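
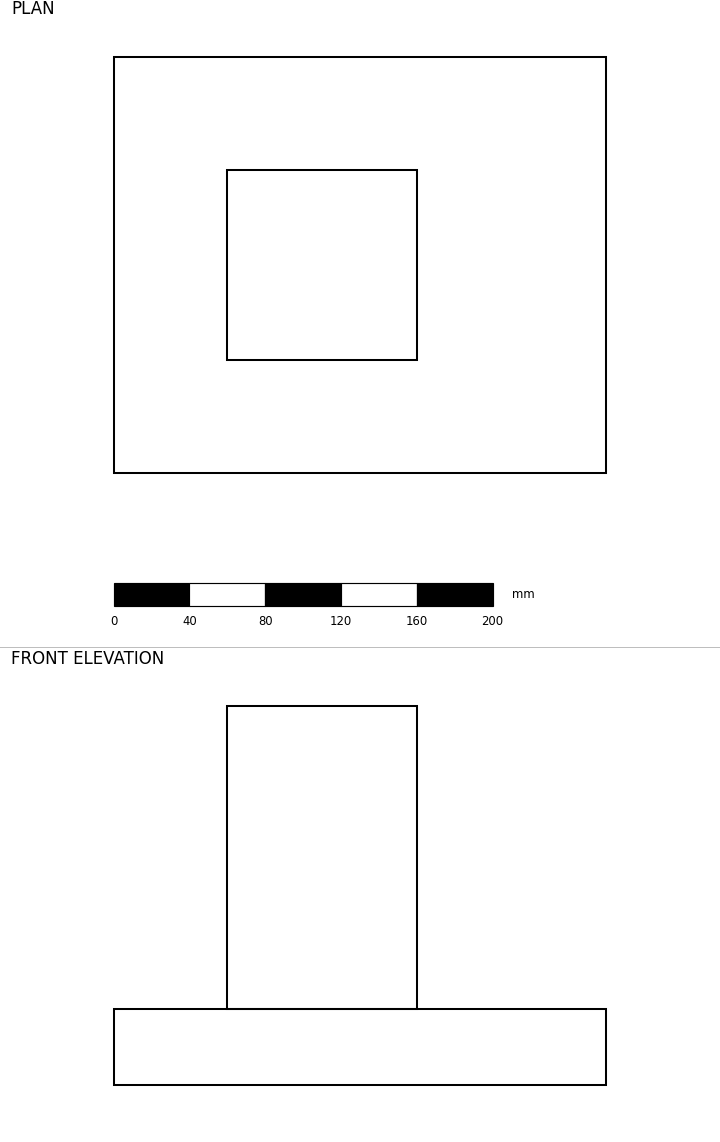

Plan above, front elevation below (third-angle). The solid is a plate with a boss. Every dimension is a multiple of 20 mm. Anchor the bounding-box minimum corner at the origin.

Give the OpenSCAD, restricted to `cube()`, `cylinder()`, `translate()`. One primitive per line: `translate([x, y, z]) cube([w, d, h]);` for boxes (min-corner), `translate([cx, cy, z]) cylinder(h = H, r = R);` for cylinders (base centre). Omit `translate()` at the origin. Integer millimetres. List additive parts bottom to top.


cube([260, 220, 40]);
translate([60, 60, 40]) cube([100, 100, 160]);


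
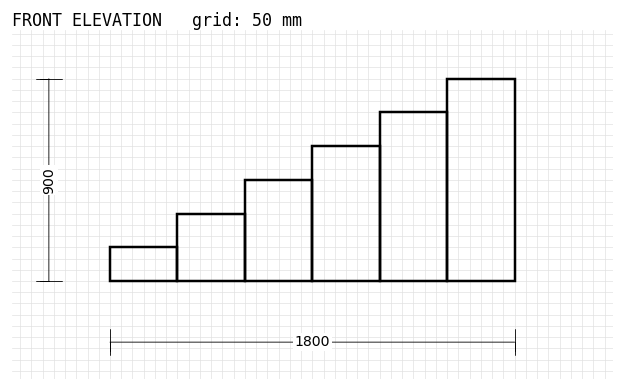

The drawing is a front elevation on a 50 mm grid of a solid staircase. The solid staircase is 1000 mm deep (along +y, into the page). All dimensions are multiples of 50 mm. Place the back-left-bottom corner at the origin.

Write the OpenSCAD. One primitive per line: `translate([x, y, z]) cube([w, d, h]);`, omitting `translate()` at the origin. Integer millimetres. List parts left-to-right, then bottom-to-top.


cube([300, 1000, 150]);
translate([300, 0, 0]) cube([300, 1000, 300]);
translate([600, 0, 0]) cube([300, 1000, 450]);
translate([900, 0, 0]) cube([300, 1000, 600]);
translate([1200, 0, 0]) cube([300, 1000, 750]);
translate([1500, 0, 0]) cube([300, 1000, 900]);


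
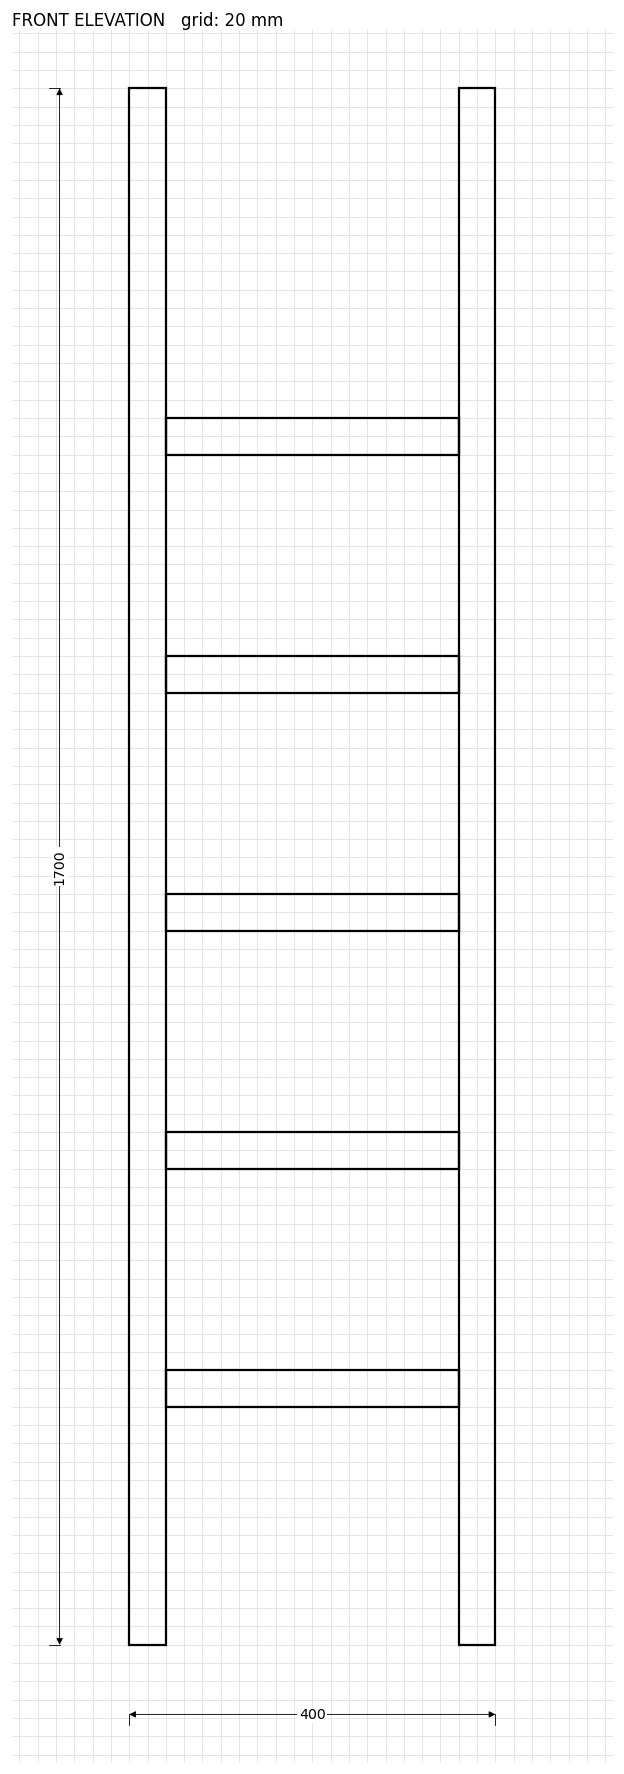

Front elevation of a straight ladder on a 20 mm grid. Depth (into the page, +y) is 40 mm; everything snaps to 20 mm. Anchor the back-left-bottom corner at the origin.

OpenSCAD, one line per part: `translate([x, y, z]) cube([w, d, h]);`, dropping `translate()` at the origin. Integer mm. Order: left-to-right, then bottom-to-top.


cube([40, 40, 1700]);
translate([40, 0, 260]) cube([320, 40, 40]);
translate([40, 0, 520]) cube([320, 40, 40]);
translate([40, 0, 780]) cube([320, 40, 40]);
translate([40, 0, 1040]) cube([320, 40, 40]);
translate([40, 0, 1300]) cube([320, 40, 40]);
translate([360, 0, 0]) cube([40, 40, 1700]);


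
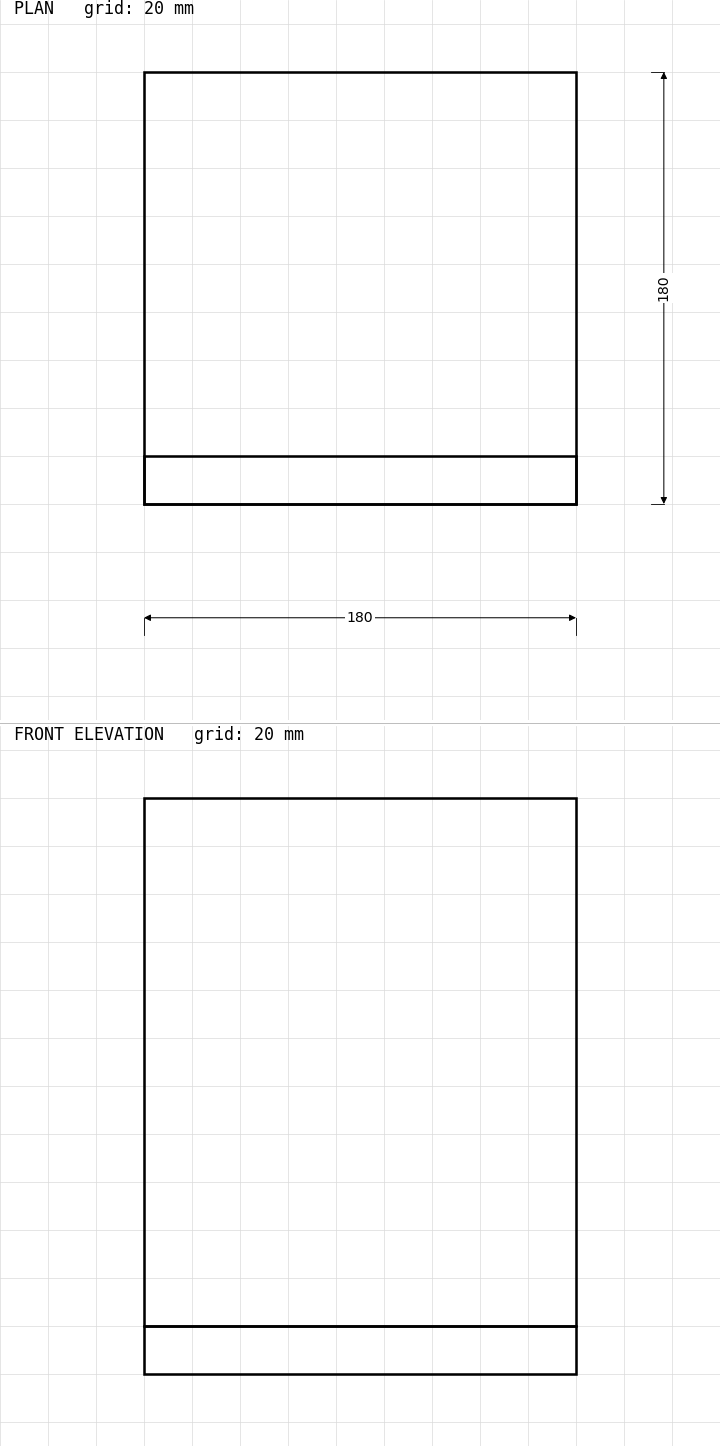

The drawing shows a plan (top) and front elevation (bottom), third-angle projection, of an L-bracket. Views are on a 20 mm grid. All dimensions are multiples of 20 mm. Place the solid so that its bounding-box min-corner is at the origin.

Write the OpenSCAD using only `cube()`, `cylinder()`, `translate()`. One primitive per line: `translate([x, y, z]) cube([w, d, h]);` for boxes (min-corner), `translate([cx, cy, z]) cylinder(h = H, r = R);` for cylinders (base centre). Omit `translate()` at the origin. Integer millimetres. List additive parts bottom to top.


cube([180, 180, 20]);
translate([0, 0, 20]) cube([180, 20, 220]);


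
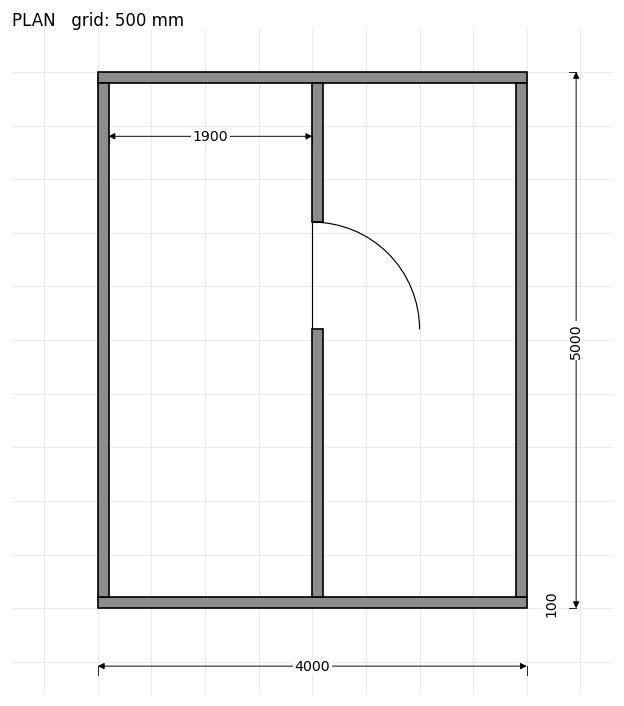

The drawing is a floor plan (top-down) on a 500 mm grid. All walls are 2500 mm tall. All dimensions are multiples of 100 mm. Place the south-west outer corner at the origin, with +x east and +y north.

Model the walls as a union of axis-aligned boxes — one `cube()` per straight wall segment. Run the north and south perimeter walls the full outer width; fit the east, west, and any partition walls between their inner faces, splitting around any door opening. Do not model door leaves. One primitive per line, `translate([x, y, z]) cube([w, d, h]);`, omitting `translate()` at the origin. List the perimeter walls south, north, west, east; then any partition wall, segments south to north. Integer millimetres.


cube([4000, 100, 2500]);
translate([0, 4900, 0]) cube([4000, 100, 2500]);
translate([0, 100, 0]) cube([100, 4800, 2500]);
translate([3900, 100, 0]) cube([100, 4800, 2500]);
translate([2000, 100, 0]) cube([100, 2500, 2500]);
translate([2000, 3600, 0]) cube([100, 1300, 2500]);


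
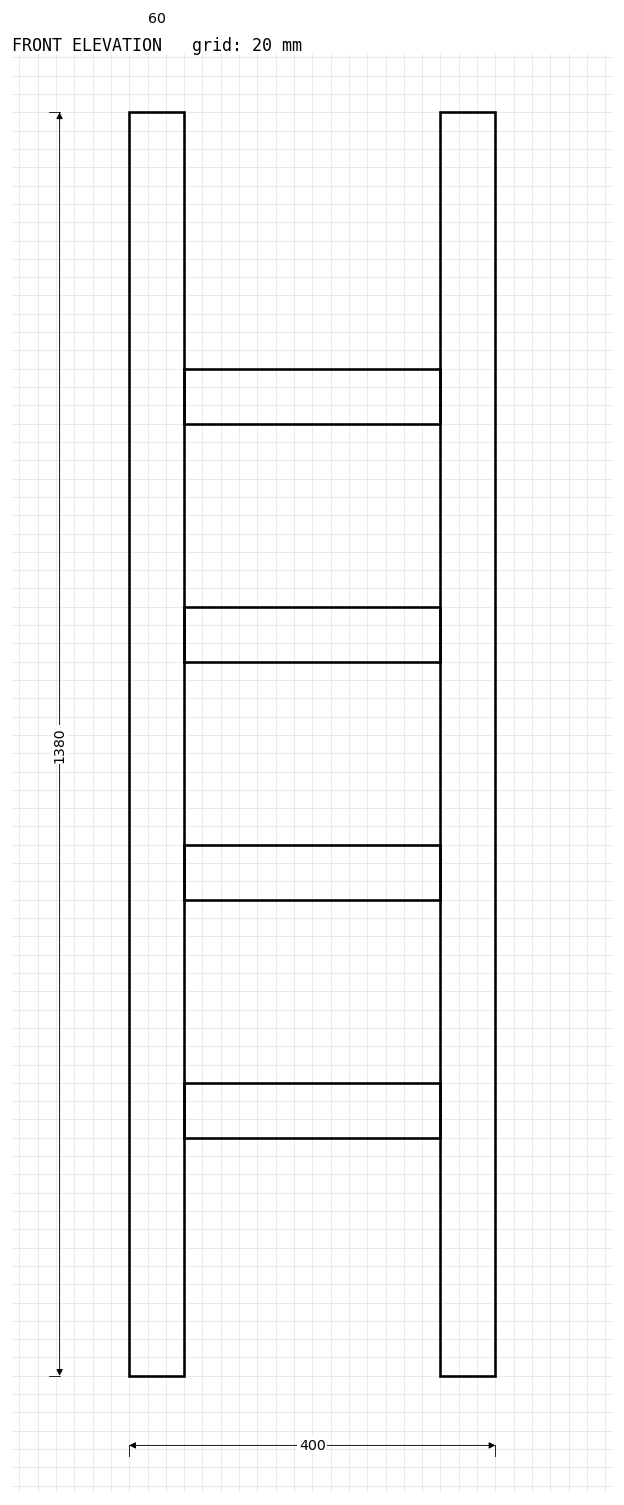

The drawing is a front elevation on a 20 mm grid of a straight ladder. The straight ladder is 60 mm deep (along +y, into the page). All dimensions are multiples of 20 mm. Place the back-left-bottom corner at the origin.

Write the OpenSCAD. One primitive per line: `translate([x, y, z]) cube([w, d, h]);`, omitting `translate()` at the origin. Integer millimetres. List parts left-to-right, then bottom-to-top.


cube([60, 60, 1380]);
translate([60, 0, 260]) cube([280, 60, 60]);
translate([60, 0, 520]) cube([280, 60, 60]);
translate([60, 0, 780]) cube([280, 60, 60]);
translate([60, 0, 1040]) cube([280, 60, 60]);
translate([340, 0, 0]) cube([60, 60, 1380]);


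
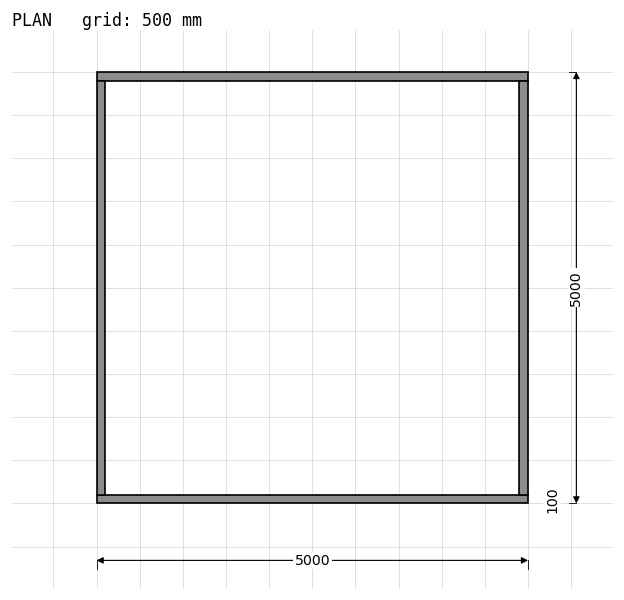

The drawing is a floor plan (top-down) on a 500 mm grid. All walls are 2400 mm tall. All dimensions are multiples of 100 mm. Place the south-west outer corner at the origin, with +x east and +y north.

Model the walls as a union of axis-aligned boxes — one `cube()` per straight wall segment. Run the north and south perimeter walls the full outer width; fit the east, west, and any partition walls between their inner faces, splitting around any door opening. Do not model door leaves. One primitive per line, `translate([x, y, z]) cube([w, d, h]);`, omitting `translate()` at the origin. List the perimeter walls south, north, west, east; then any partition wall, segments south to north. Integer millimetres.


cube([5000, 100, 2400]);
translate([0, 4900, 0]) cube([5000, 100, 2400]);
translate([0, 100, 0]) cube([100, 4800, 2400]);
translate([4900, 100, 0]) cube([100, 4800, 2400]);


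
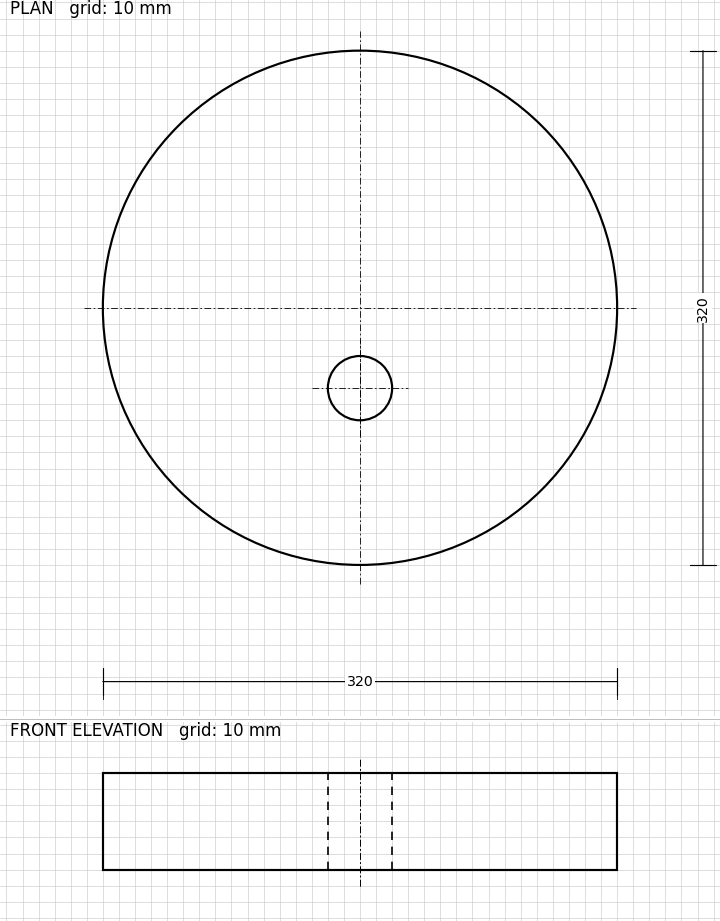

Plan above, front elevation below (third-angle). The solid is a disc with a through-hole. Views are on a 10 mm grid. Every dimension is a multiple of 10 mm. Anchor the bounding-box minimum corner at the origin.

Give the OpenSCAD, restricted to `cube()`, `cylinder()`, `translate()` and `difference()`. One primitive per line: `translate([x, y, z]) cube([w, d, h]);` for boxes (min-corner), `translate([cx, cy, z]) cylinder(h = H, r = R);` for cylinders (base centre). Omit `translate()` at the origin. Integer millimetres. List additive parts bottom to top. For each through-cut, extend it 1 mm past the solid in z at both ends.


difference() {
  translate([160, 160, 0]) cylinder(h = 60, r = 160);
  translate([160, 110, -1]) cylinder(h = 62, r = 20);
}


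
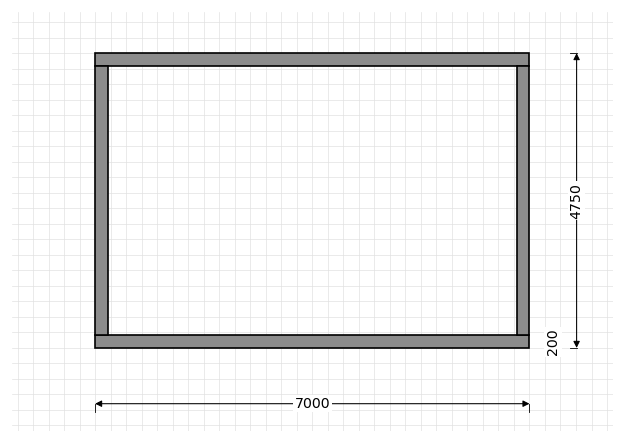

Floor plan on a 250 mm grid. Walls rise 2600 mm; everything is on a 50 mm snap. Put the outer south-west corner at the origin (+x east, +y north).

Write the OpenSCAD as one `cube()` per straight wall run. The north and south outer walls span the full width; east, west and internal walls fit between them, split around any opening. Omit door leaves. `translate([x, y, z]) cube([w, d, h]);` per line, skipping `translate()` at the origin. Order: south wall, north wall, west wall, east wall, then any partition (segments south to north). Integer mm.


cube([7000, 200, 2600]);
translate([0, 4550, 0]) cube([7000, 200, 2600]);
translate([0, 200, 0]) cube([200, 4350, 2600]);
translate([6800, 200, 0]) cube([200, 4350, 2600]);


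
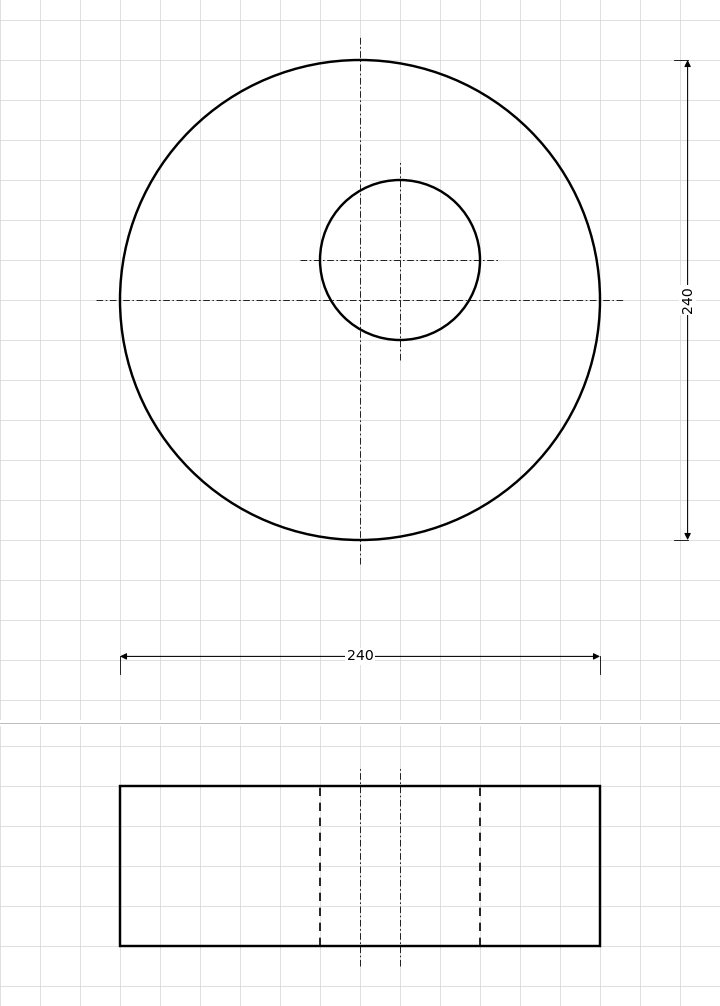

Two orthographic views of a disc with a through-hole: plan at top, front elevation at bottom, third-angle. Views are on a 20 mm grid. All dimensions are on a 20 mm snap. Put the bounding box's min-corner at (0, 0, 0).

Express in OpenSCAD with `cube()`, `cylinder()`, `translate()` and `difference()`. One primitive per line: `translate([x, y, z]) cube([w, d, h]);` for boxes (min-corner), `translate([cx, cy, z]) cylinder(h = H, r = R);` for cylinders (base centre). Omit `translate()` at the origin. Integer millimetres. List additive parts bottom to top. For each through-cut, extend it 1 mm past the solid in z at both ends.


difference() {
  translate([120, 120, 0]) cylinder(h = 80, r = 120);
  translate([140, 140, -1]) cylinder(h = 82, r = 40);
}


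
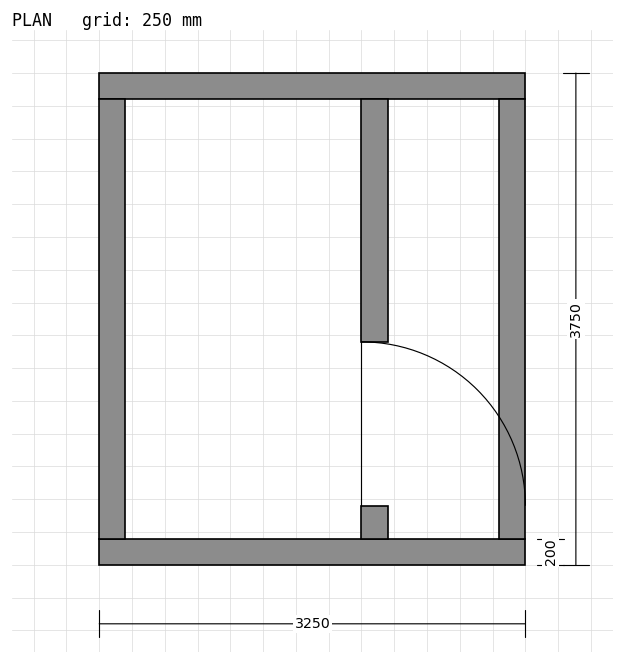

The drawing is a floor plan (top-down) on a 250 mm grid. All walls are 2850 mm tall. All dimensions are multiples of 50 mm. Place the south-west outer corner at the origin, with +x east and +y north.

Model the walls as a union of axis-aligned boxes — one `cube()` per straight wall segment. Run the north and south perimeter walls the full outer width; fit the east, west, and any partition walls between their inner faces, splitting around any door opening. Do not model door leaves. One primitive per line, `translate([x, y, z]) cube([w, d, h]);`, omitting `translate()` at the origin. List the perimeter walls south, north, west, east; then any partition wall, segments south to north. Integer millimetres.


cube([3250, 200, 2850]);
translate([0, 3550, 0]) cube([3250, 200, 2850]);
translate([0, 200, 0]) cube([200, 3350, 2850]);
translate([3050, 200, 0]) cube([200, 3350, 2850]);
translate([2000, 200, 0]) cube([200, 250, 2850]);
translate([2000, 1700, 0]) cube([200, 1850, 2850]);


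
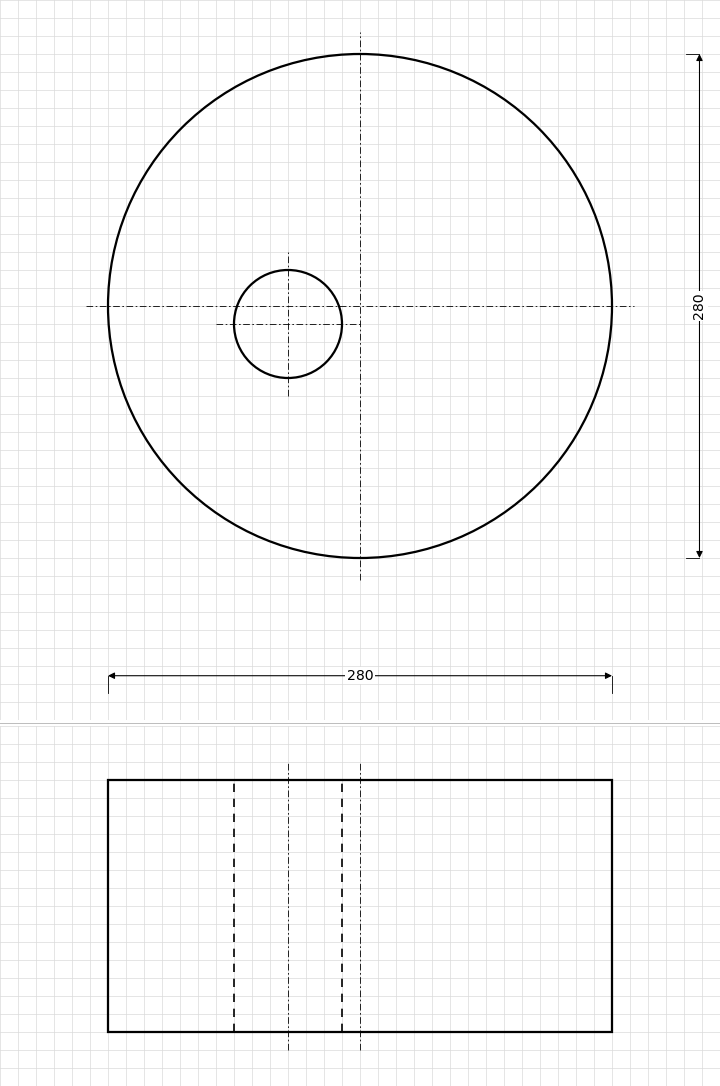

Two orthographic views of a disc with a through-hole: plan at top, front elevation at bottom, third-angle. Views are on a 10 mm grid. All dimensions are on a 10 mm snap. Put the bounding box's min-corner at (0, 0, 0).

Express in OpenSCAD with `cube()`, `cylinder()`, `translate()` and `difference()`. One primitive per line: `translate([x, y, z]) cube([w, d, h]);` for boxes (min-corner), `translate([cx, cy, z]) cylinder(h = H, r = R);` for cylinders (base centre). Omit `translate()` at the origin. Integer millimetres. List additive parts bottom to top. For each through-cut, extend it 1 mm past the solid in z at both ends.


difference() {
  translate([140, 140, 0]) cylinder(h = 140, r = 140);
  translate([100, 130, -1]) cylinder(h = 142, r = 30);
}


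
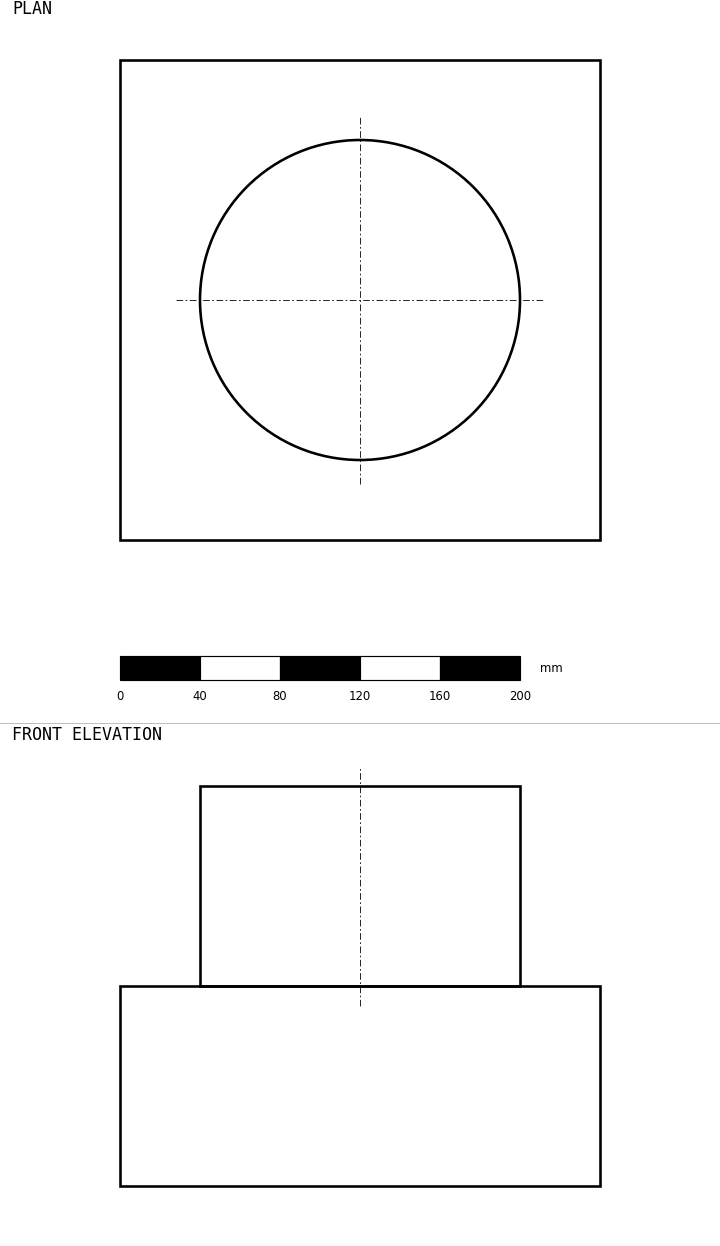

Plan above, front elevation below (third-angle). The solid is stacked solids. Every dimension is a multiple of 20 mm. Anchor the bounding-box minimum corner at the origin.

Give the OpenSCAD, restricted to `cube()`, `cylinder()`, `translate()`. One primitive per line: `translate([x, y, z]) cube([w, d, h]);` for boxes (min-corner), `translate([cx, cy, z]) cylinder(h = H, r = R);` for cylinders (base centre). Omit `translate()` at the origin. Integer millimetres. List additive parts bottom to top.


cube([240, 240, 100]);
translate([120, 120, 100]) cylinder(h = 100, r = 80);


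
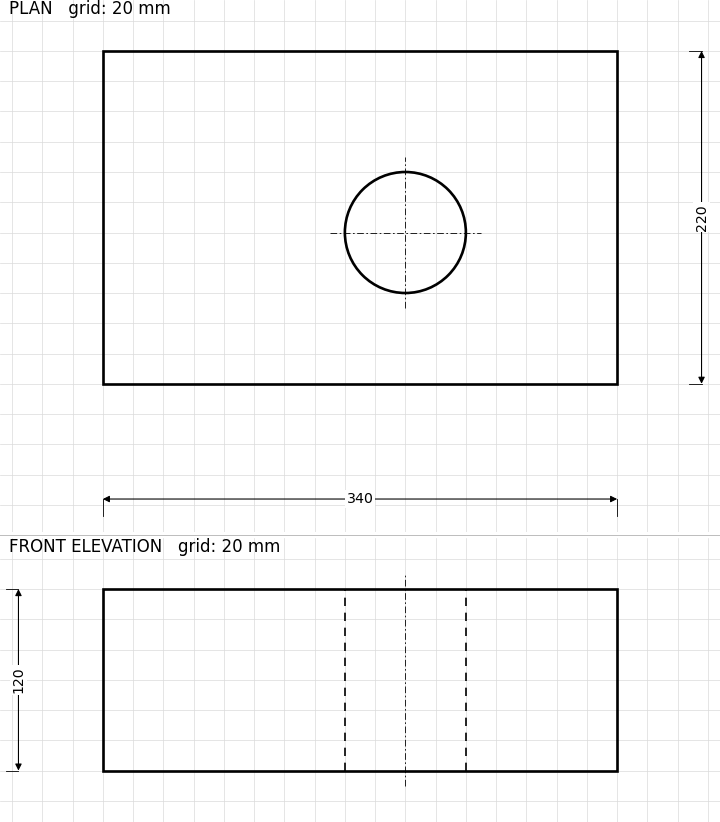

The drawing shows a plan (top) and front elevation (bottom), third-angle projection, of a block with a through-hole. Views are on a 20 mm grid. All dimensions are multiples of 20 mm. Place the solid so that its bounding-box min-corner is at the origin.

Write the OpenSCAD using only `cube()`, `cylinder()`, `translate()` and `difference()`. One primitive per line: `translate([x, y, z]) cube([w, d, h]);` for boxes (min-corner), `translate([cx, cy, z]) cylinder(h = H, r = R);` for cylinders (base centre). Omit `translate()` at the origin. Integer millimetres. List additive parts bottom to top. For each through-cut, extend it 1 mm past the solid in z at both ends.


difference() {
  cube([340, 220, 120]);
  translate([200, 100, -1]) cylinder(h = 122, r = 40);
}


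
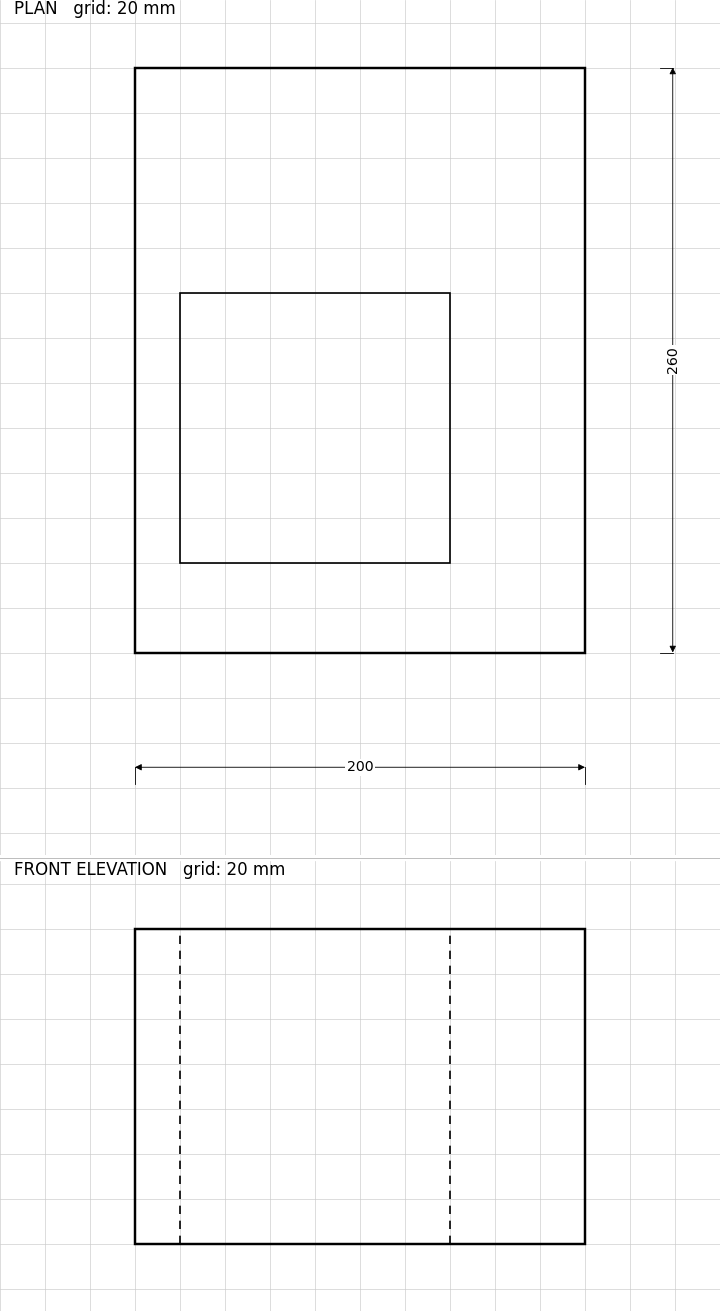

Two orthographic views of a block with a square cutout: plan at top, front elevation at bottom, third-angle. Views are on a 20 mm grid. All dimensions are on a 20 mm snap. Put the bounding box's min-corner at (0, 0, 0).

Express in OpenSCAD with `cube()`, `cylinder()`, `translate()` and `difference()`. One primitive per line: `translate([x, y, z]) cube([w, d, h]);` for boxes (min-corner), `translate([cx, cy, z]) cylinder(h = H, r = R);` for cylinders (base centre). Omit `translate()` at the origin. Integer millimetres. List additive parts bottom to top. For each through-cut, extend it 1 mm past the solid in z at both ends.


difference() {
  cube([200, 260, 140]);
  translate([20, 40, -1]) cube([120, 120, 142]);
}


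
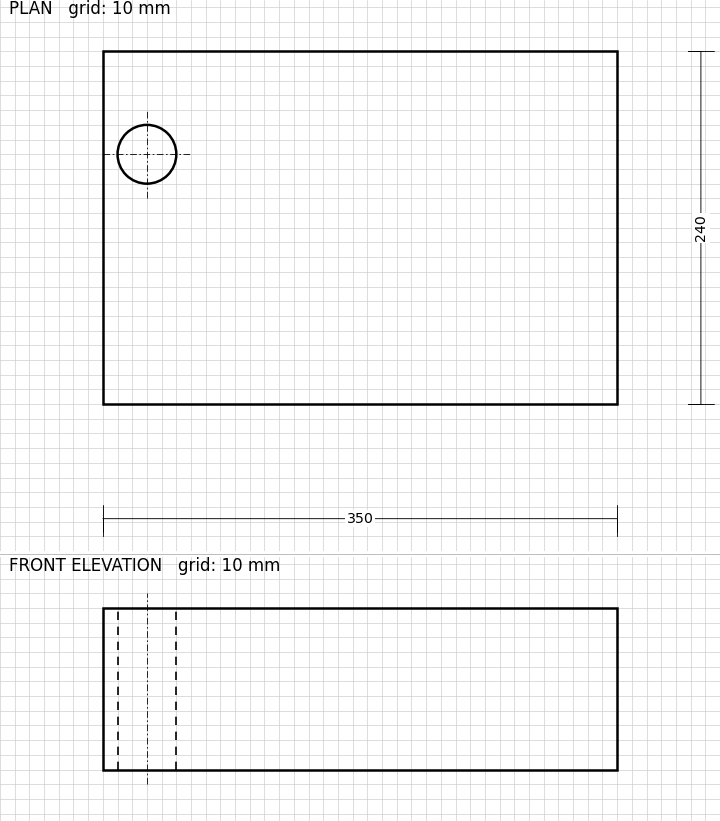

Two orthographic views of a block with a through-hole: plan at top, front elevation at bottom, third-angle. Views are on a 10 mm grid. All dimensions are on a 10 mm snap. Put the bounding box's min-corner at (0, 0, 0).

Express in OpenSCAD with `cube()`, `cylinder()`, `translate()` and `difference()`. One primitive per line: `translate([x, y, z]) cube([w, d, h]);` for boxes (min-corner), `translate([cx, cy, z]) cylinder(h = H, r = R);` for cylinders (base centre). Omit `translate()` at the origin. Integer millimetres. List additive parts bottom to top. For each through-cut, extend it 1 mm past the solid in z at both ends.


difference() {
  cube([350, 240, 110]);
  translate([30, 170, -1]) cylinder(h = 112, r = 20);
}


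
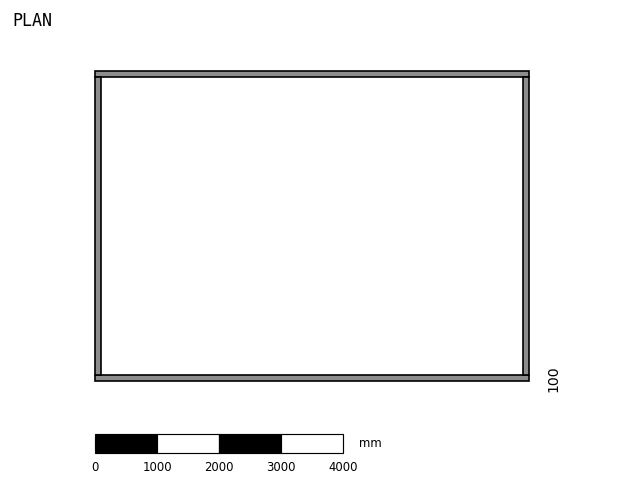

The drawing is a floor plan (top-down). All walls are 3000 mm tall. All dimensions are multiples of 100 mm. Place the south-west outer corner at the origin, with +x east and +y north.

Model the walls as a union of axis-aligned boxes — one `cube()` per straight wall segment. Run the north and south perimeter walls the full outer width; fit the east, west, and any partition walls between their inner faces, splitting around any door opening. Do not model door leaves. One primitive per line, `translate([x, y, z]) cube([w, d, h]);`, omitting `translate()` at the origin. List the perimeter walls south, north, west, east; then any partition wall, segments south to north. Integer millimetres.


cube([7000, 100, 3000]);
translate([0, 4900, 0]) cube([7000, 100, 3000]);
translate([0, 100, 0]) cube([100, 4800, 3000]);
translate([6900, 100, 0]) cube([100, 4800, 3000]);


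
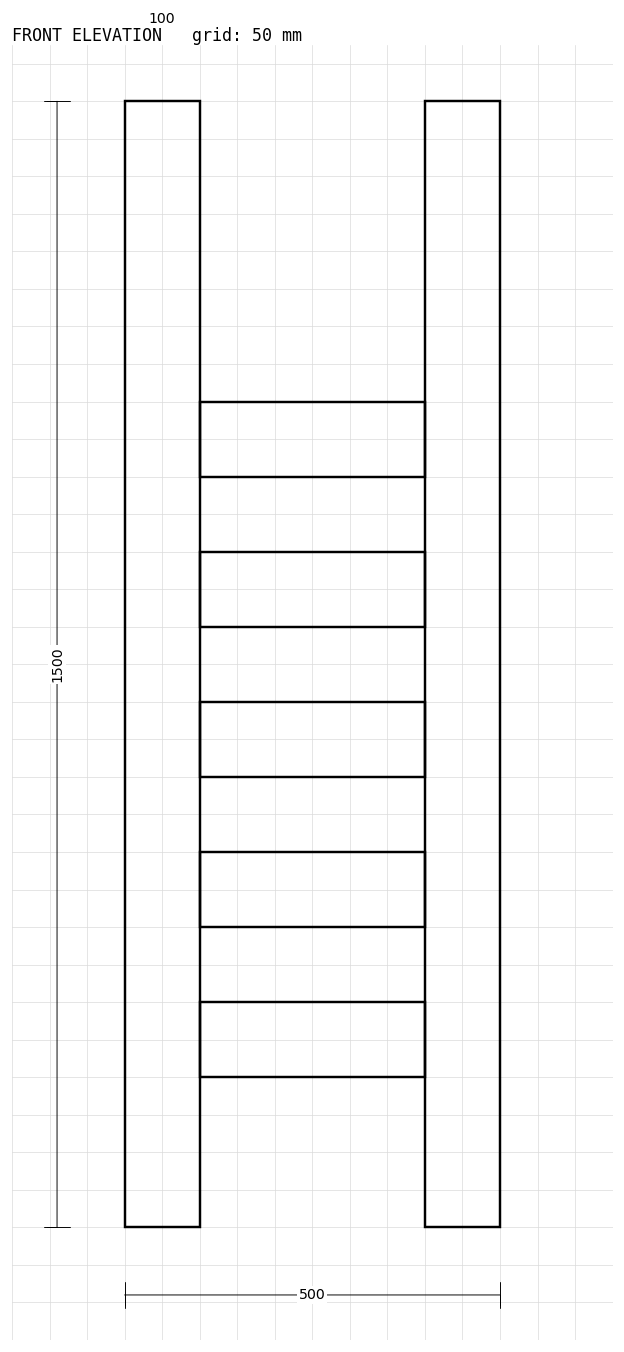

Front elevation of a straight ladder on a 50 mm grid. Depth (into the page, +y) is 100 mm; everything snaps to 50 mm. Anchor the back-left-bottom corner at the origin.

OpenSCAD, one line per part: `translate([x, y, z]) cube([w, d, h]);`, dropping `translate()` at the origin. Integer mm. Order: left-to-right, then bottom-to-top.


cube([100, 100, 1500]);
translate([100, 0, 200]) cube([300, 100, 100]);
translate([100, 0, 400]) cube([300, 100, 100]);
translate([100, 0, 600]) cube([300, 100, 100]);
translate([100, 0, 800]) cube([300, 100, 100]);
translate([100, 0, 1000]) cube([300, 100, 100]);
translate([400, 0, 0]) cube([100, 100, 1500]);


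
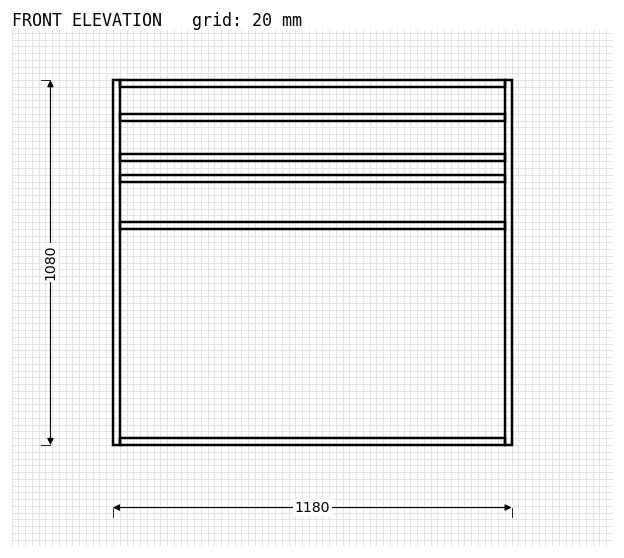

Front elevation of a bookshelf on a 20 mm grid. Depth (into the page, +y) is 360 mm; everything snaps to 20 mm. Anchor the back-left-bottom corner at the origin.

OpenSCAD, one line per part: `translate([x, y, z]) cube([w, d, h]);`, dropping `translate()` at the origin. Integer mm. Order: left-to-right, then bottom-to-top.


cube([20, 360, 1080]);
translate([20, 0, 0]) cube([1140, 360, 20]);
translate([20, 0, 640]) cube([1140, 360, 20]);
translate([20, 0, 780]) cube([1140, 360, 20]);
translate([20, 0, 840]) cube([1140, 360, 20]);
translate([20, 0, 960]) cube([1140, 360, 20]);
translate([20, 0, 1060]) cube([1140, 360, 20]);
translate([1160, 0, 0]) cube([20, 360, 1080]);


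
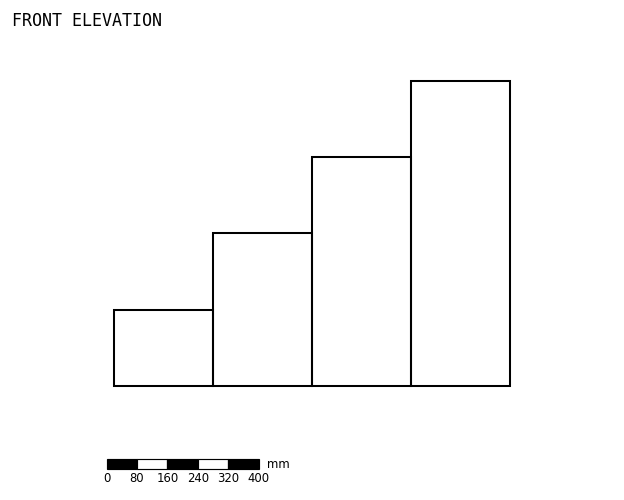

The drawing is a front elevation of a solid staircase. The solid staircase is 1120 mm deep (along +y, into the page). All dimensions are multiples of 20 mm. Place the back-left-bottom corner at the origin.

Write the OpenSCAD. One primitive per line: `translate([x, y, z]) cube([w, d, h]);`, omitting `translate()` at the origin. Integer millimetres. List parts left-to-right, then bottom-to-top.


cube([260, 1120, 200]);
translate([260, 0, 0]) cube([260, 1120, 400]);
translate([520, 0, 0]) cube([260, 1120, 600]);
translate([780, 0, 0]) cube([260, 1120, 800]);


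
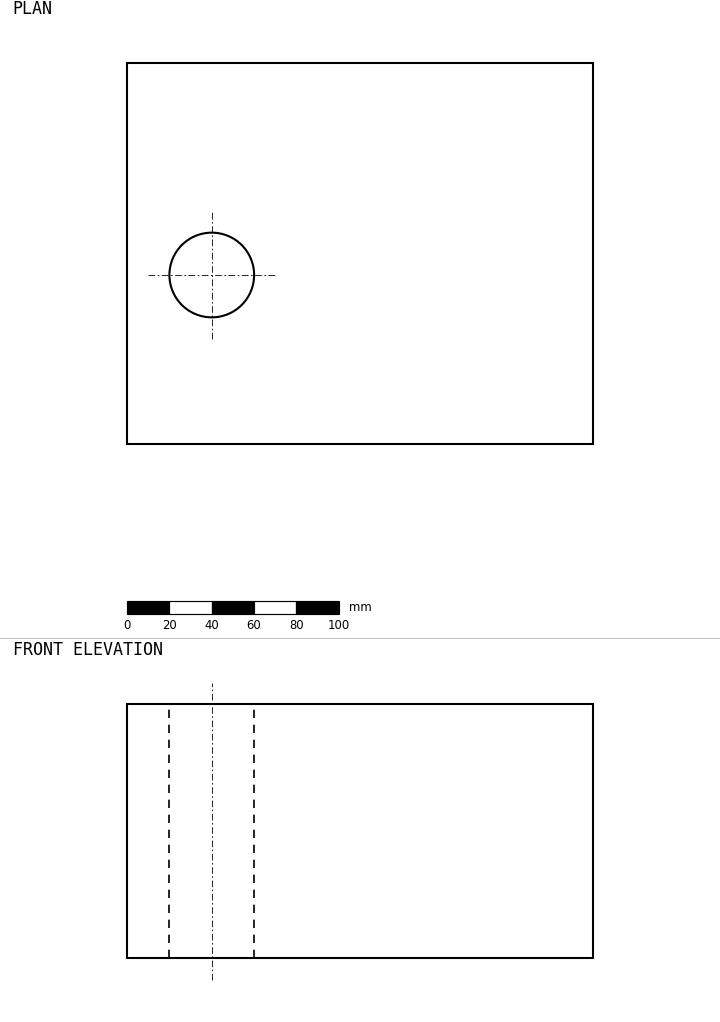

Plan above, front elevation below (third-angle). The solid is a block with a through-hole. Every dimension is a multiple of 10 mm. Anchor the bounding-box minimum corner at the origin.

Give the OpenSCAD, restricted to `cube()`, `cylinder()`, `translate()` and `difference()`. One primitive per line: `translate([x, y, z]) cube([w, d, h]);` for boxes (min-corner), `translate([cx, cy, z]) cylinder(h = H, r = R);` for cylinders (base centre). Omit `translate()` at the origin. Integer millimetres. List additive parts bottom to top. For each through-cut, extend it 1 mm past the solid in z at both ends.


difference() {
  cube([220, 180, 120]);
  translate([40, 80, -1]) cylinder(h = 122, r = 20);
}


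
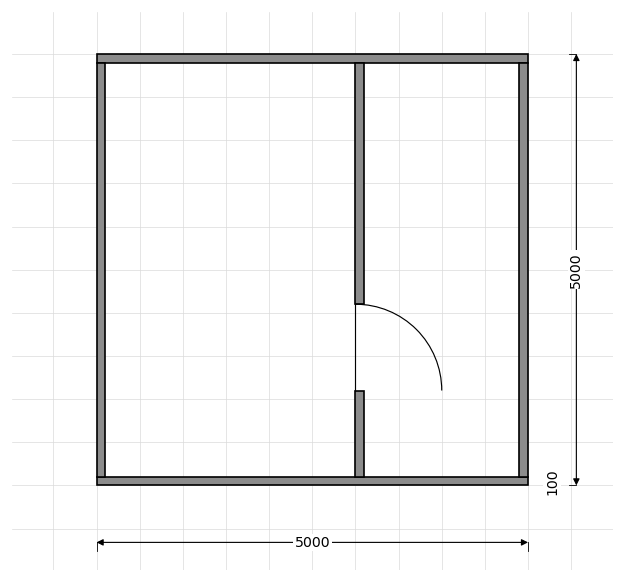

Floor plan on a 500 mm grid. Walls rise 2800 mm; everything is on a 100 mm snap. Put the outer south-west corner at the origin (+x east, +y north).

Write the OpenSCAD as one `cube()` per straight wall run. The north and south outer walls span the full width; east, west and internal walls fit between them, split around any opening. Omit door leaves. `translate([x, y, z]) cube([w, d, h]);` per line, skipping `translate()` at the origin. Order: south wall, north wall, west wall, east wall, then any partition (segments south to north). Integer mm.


cube([5000, 100, 2800]);
translate([0, 4900, 0]) cube([5000, 100, 2800]);
translate([0, 100, 0]) cube([100, 4800, 2800]);
translate([4900, 100, 0]) cube([100, 4800, 2800]);
translate([3000, 100, 0]) cube([100, 1000, 2800]);
translate([3000, 2100, 0]) cube([100, 2800, 2800]);


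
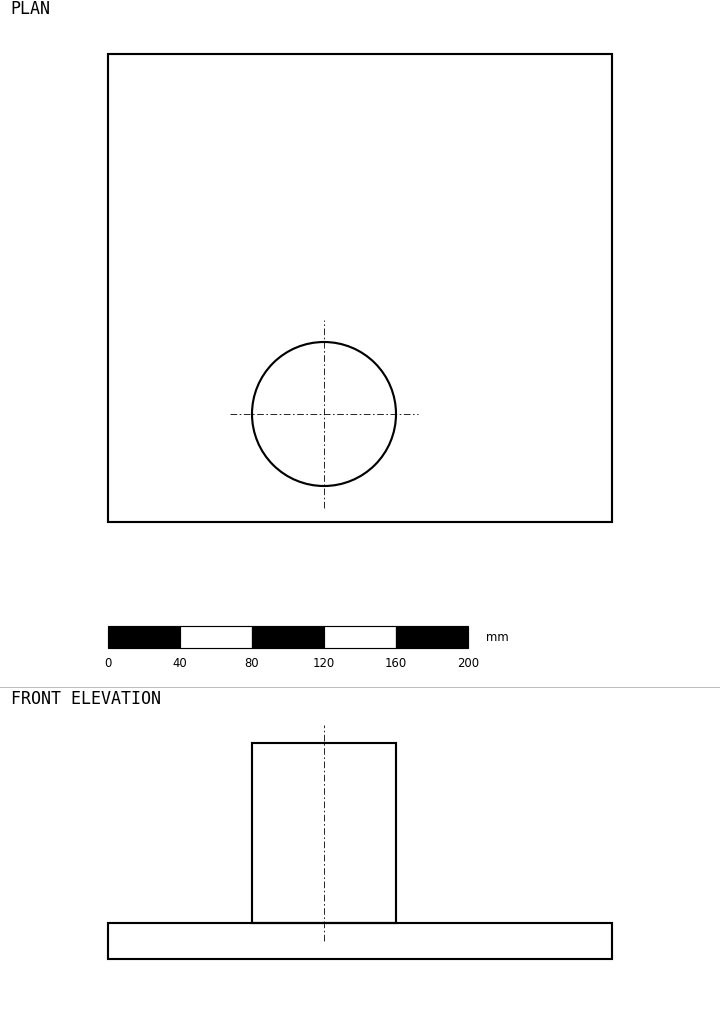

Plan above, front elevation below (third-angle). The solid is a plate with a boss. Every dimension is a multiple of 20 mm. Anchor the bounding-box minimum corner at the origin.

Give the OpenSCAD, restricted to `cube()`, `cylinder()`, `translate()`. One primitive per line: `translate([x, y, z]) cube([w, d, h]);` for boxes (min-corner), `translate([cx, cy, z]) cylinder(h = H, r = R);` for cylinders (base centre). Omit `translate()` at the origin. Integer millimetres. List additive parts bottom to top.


cube([280, 260, 20]);
translate([120, 60, 20]) cylinder(h = 100, r = 40);


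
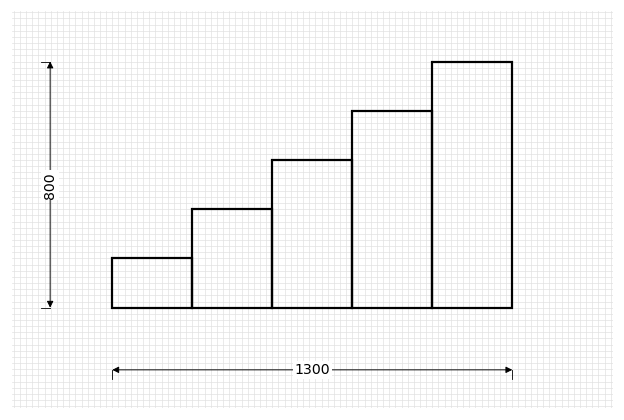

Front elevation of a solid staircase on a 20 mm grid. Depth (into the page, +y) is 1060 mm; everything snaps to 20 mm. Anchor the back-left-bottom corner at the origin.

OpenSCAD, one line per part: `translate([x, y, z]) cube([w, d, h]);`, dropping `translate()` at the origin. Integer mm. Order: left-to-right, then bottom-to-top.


cube([260, 1060, 160]);
translate([260, 0, 0]) cube([260, 1060, 320]);
translate([520, 0, 0]) cube([260, 1060, 480]);
translate([780, 0, 0]) cube([260, 1060, 640]);
translate([1040, 0, 0]) cube([260, 1060, 800]);


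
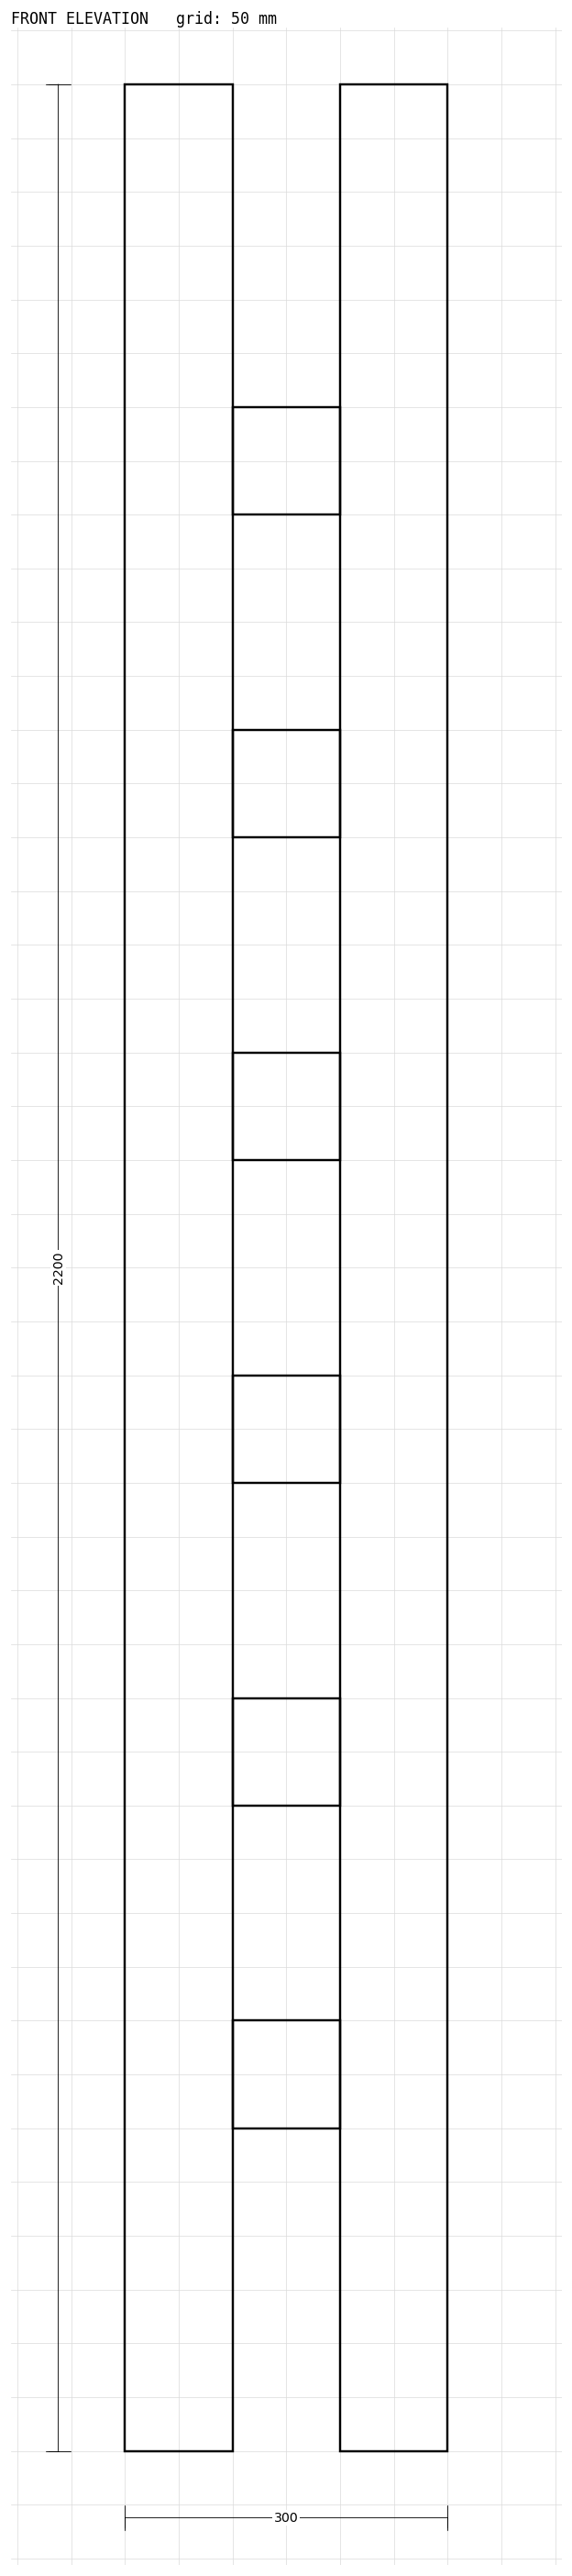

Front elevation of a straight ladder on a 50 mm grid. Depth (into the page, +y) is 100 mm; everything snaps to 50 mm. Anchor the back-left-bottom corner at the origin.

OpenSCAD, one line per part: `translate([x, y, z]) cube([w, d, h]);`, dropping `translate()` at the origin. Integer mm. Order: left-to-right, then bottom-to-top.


cube([100, 100, 2200]);
translate([100, 0, 300]) cube([100, 100, 100]);
translate([100, 0, 600]) cube([100, 100, 100]);
translate([100, 0, 900]) cube([100, 100, 100]);
translate([100, 0, 1200]) cube([100, 100, 100]);
translate([100, 0, 1500]) cube([100, 100, 100]);
translate([100, 0, 1800]) cube([100, 100, 100]);
translate([200, 0, 0]) cube([100, 100, 2200]);


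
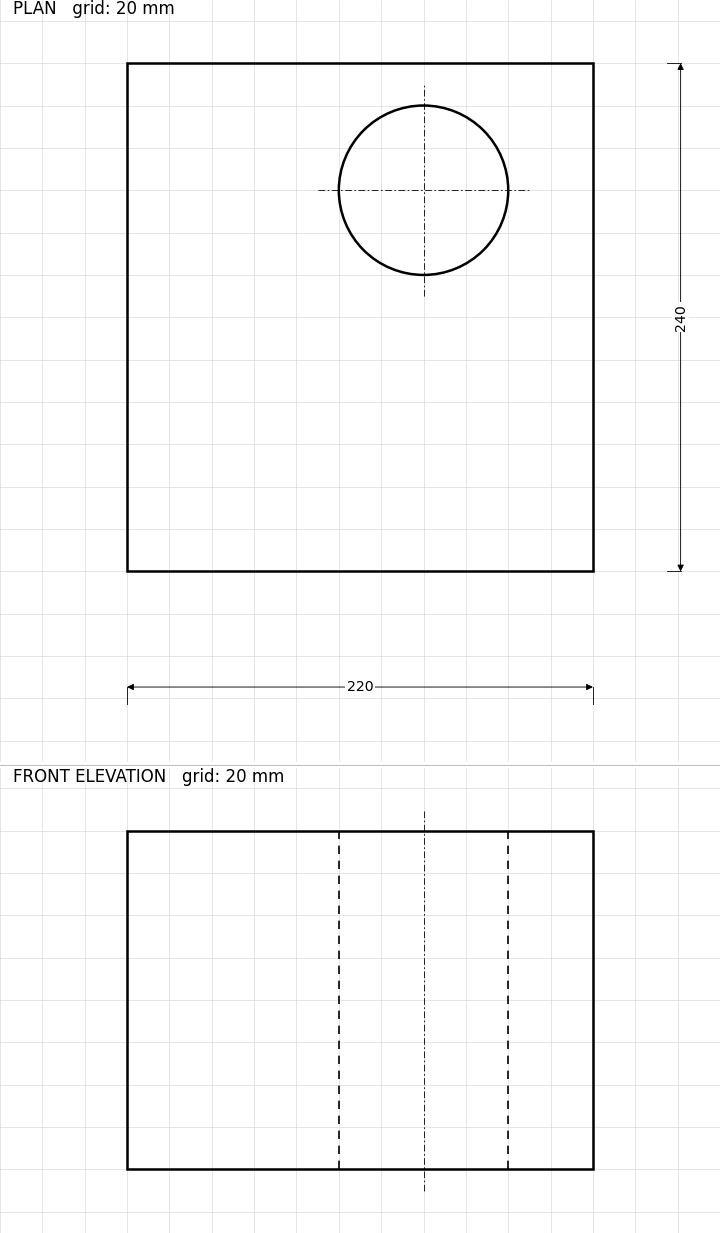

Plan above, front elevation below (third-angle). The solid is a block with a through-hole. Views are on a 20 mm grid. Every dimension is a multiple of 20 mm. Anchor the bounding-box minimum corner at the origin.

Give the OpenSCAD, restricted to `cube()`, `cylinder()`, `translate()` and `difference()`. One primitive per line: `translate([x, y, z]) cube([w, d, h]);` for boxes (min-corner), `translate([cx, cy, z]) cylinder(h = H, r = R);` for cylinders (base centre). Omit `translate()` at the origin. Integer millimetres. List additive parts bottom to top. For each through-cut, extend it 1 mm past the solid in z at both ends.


difference() {
  cube([220, 240, 160]);
  translate([140, 180, -1]) cylinder(h = 162, r = 40);
}


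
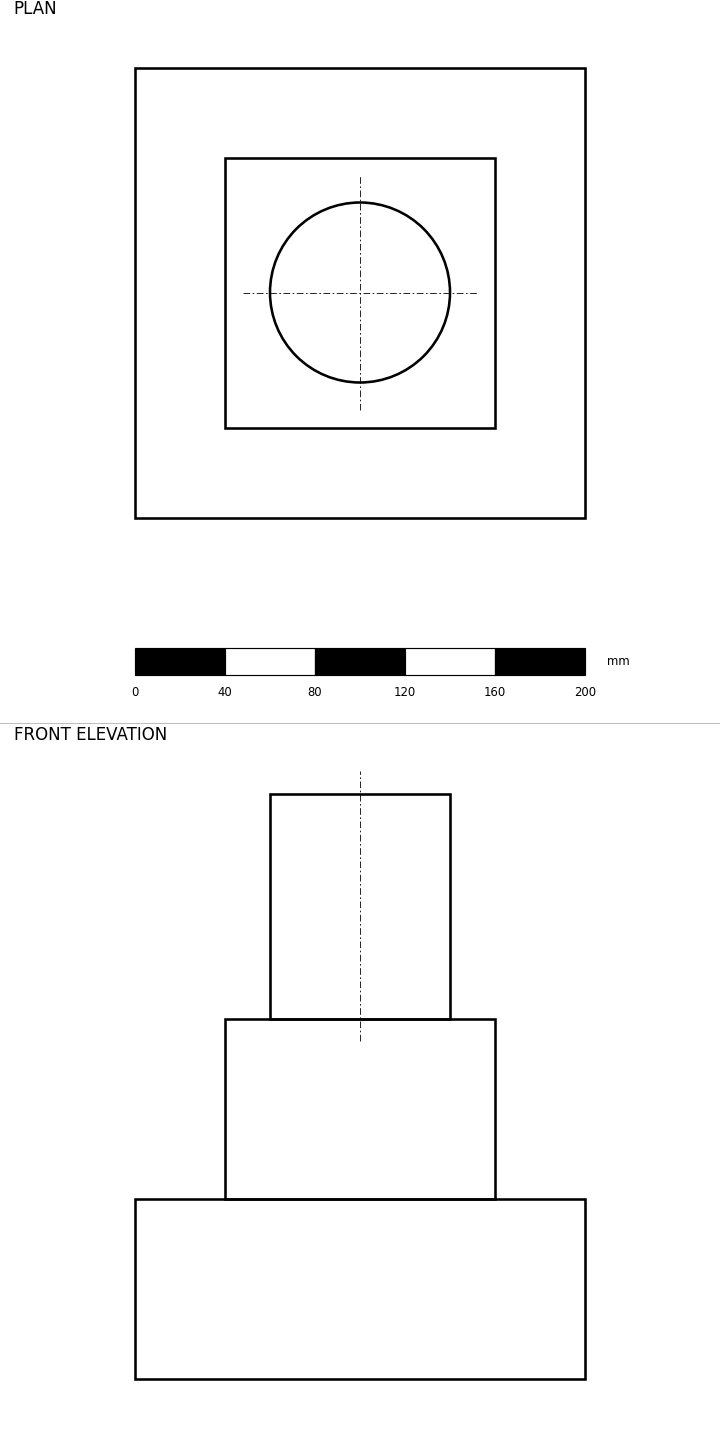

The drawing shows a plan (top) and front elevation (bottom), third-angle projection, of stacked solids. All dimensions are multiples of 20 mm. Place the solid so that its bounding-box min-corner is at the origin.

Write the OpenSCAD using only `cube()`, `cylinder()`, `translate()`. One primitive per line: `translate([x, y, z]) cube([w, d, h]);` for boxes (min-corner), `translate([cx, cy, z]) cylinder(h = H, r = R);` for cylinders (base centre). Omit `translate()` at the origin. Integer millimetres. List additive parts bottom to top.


cube([200, 200, 80]);
translate([40, 40, 80]) cube([120, 120, 80]);
translate([100, 100, 160]) cylinder(h = 100, r = 40);


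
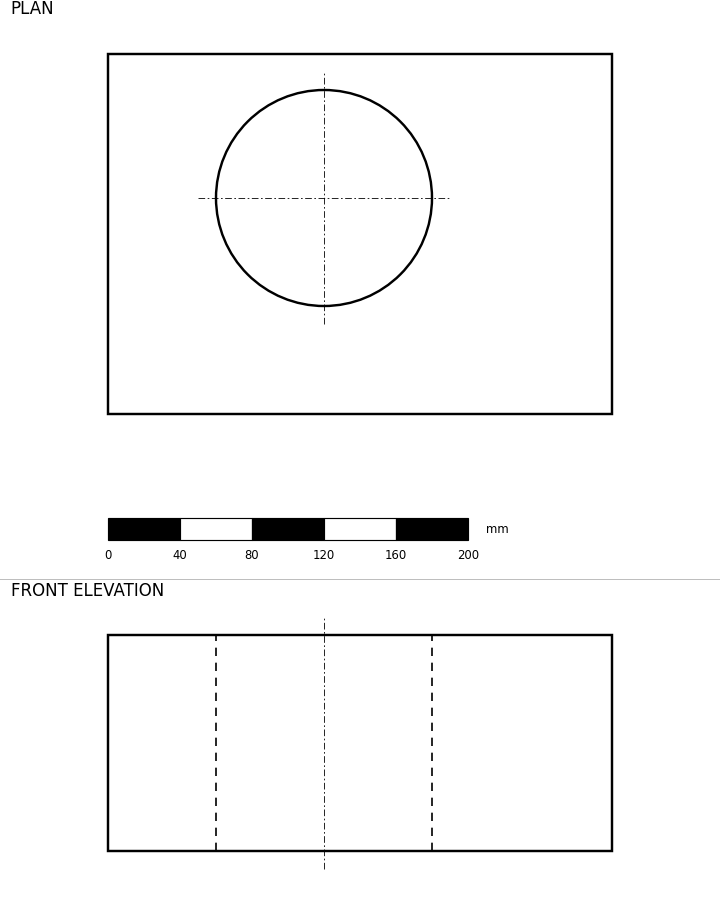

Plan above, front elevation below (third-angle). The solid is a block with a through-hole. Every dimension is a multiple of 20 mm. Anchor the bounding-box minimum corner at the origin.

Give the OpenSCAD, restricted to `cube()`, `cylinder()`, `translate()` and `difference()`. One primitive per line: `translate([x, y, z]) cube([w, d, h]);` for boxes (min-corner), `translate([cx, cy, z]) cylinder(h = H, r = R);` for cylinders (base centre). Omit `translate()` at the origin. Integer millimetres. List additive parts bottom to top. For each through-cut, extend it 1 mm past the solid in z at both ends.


difference() {
  cube([280, 200, 120]);
  translate([120, 120, -1]) cylinder(h = 122, r = 60);
}


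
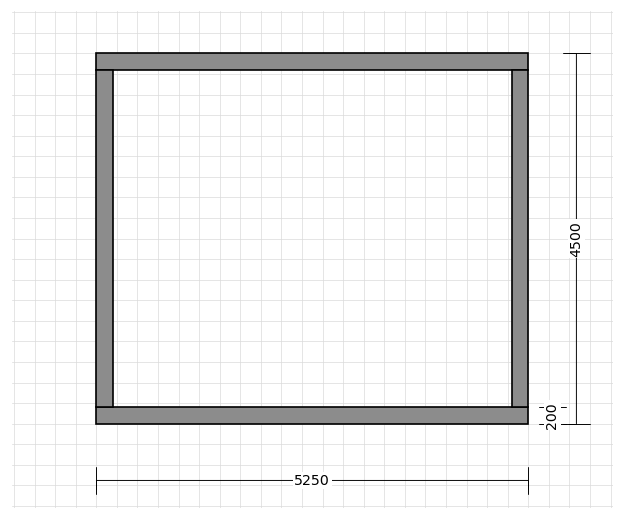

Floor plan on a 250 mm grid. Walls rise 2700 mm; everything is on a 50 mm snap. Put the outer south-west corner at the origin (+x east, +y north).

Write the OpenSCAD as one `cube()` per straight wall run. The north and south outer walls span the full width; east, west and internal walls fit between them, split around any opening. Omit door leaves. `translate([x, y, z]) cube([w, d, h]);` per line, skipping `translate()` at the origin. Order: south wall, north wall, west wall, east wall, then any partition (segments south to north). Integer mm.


cube([5250, 200, 2700]);
translate([0, 4300, 0]) cube([5250, 200, 2700]);
translate([0, 200, 0]) cube([200, 4100, 2700]);
translate([5050, 200, 0]) cube([200, 4100, 2700]);


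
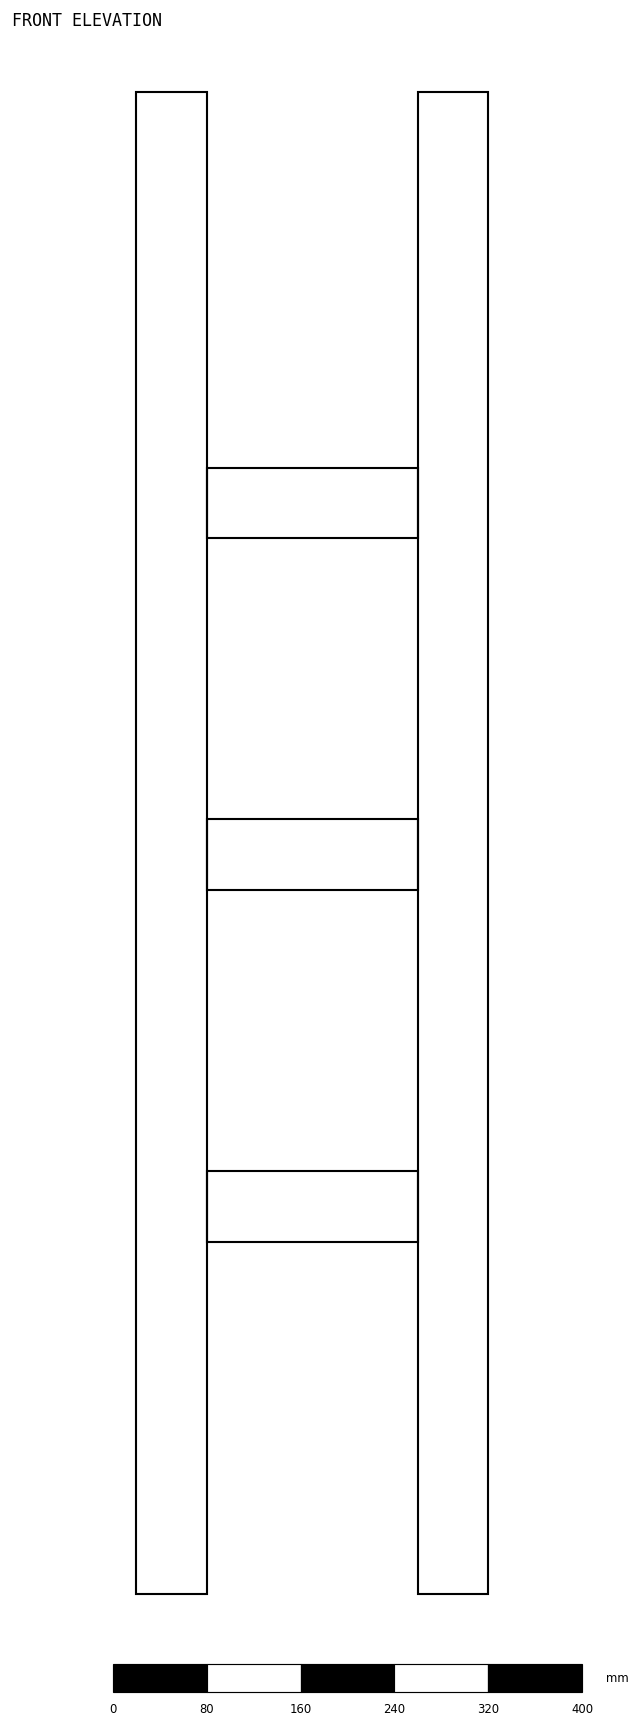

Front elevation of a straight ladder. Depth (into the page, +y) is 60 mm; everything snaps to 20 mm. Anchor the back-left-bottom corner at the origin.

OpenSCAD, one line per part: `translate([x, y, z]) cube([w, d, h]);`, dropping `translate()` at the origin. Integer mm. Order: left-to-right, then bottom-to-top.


cube([60, 60, 1280]);
translate([60, 0, 300]) cube([180, 60, 60]);
translate([60, 0, 600]) cube([180, 60, 60]);
translate([60, 0, 900]) cube([180, 60, 60]);
translate([240, 0, 0]) cube([60, 60, 1280]);


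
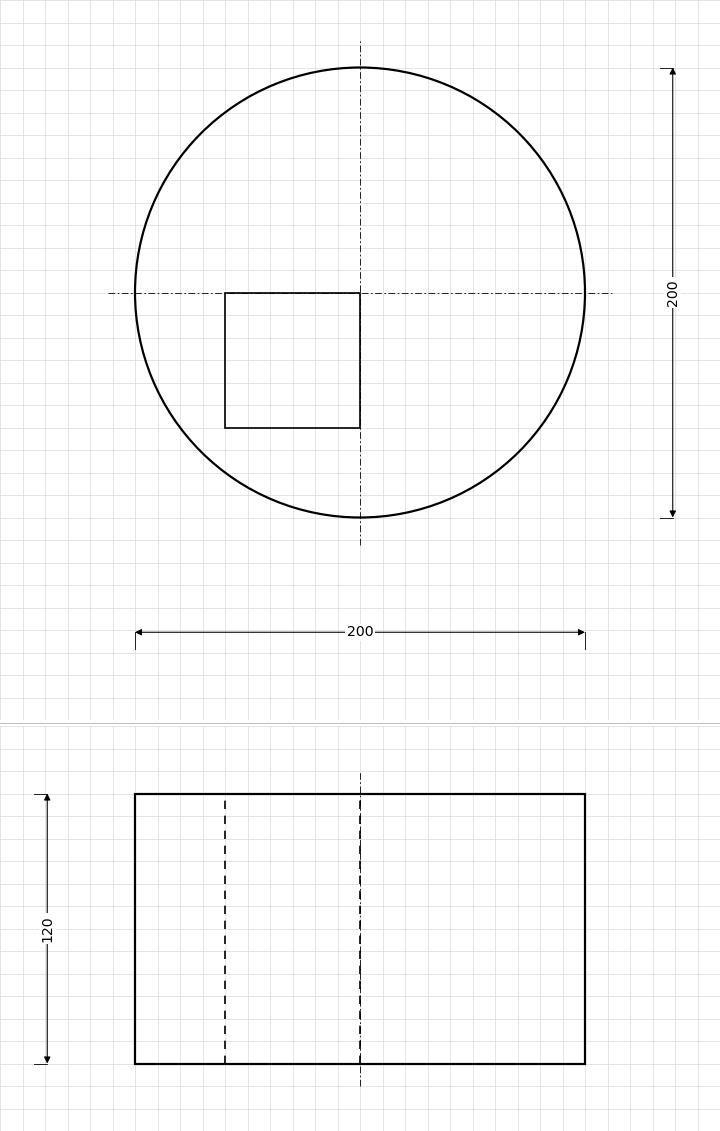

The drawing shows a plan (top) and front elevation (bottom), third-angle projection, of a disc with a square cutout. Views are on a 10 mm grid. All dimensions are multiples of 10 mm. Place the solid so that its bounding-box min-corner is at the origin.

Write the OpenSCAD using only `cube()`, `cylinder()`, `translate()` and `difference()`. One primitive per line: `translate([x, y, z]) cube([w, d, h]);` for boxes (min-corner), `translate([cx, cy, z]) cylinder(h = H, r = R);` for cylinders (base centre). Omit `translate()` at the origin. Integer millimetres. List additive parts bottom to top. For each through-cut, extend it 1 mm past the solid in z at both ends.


difference() {
  translate([100, 100, 0]) cylinder(h = 120, r = 100);
  translate([40, 40, -1]) cube([60, 60, 122]);
}


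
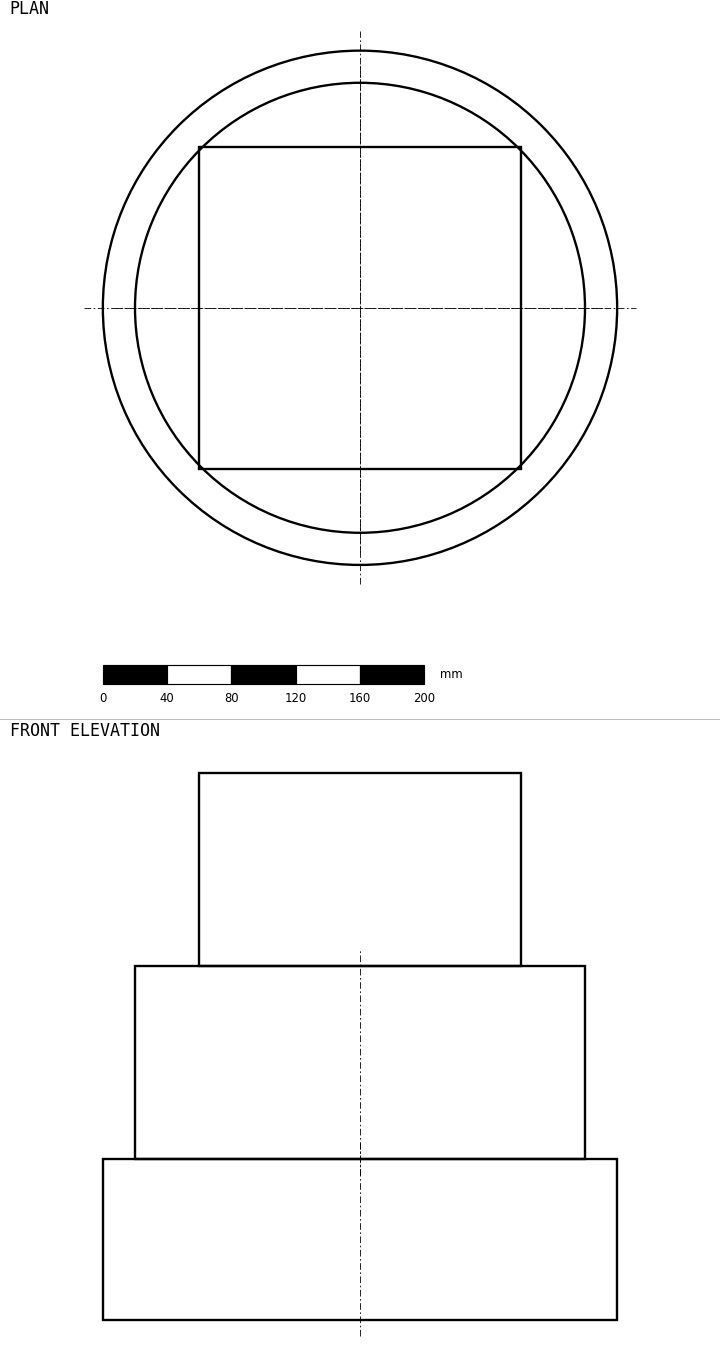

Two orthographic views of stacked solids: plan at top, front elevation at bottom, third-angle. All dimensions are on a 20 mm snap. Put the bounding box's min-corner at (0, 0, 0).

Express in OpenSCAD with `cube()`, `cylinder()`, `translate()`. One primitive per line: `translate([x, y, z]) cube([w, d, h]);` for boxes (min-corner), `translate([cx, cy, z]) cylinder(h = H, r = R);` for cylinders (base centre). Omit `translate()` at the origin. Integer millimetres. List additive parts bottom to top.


translate([160, 160, 0]) cylinder(h = 100, r = 160);
translate([160, 160, 100]) cylinder(h = 120, r = 140);
translate([60, 60, 220]) cube([200, 200, 120]);


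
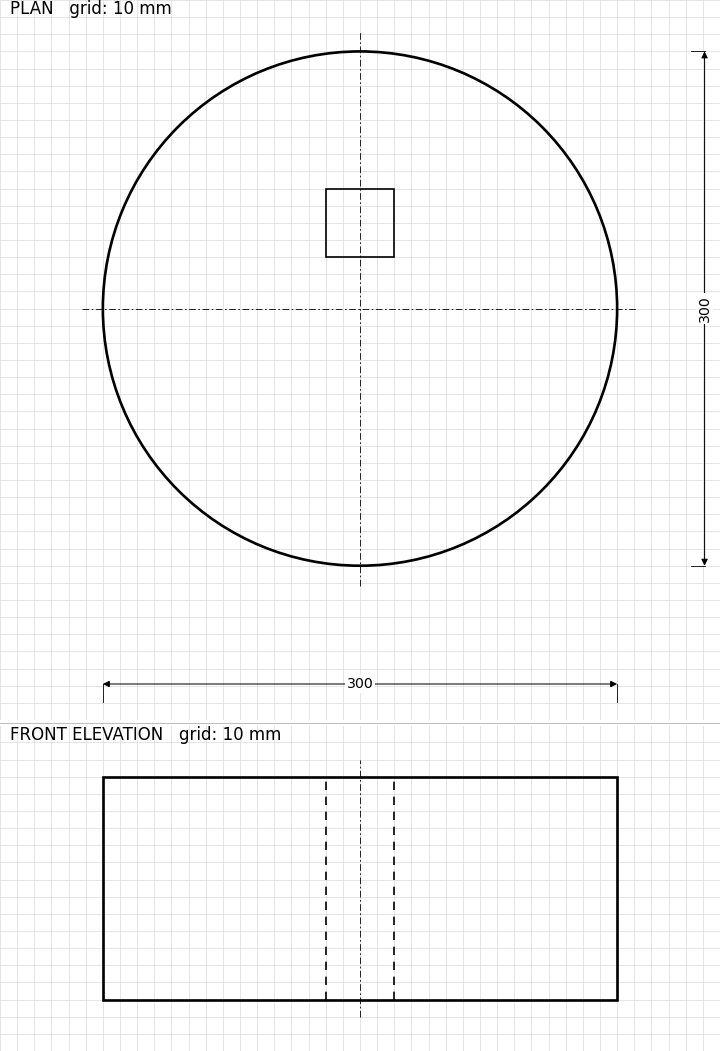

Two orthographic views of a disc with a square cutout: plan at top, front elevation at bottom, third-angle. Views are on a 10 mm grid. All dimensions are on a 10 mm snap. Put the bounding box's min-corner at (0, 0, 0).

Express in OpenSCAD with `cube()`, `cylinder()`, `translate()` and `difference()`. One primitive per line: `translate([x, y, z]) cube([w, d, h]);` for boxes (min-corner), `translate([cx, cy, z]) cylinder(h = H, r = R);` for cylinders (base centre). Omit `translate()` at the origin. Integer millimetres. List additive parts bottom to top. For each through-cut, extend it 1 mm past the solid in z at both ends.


difference() {
  translate([150, 150, 0]) cylinder(h = 130, r = 150);
  translate([130, 180, -1]) cube([40, 40, 132]);
}
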